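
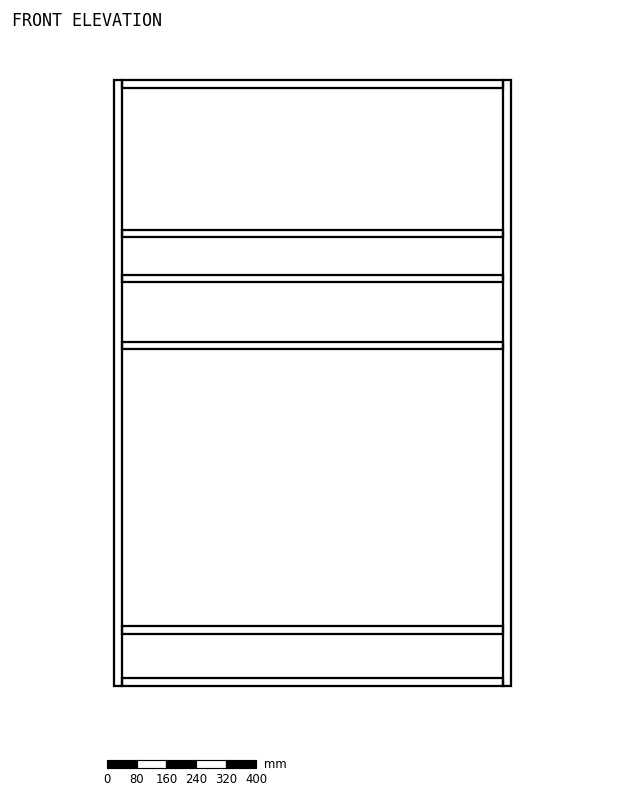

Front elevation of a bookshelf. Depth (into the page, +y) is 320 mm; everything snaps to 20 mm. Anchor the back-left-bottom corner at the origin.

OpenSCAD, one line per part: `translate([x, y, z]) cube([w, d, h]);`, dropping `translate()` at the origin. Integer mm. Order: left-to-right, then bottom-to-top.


cube([20, 320, 1620]);
translate([20, 0, 0]) cube([1020, 320, 20]);
translate([20, 0, 140]) cube([1020, 320, 20]);
translate([20, 0, 900]) cube([1020, 320, 20]);
translate([20, 0, 1080]) cube([1020, 320, 20]);
translate([20, 0, 1200]) cube([1020, 320, 20]);
translate([20, 0, 1600]) cube([1020, 320, 20]);
translate([1040, 0, 0]) cube([20, 320, 1620]);


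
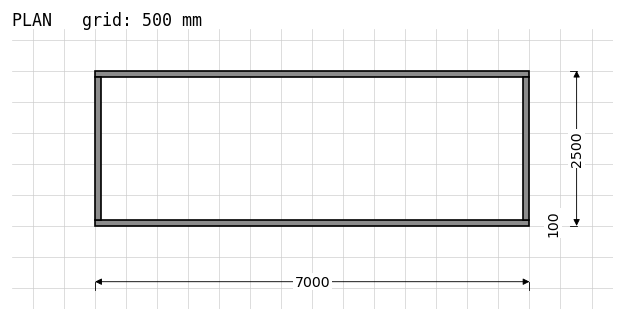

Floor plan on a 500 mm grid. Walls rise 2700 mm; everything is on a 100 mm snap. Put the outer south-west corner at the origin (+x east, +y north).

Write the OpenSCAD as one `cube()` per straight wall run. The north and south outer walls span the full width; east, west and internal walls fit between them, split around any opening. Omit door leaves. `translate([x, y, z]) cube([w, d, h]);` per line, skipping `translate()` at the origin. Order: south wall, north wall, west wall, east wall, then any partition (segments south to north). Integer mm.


cube([7000, 100, 2700]);
translate([0, 2400, 0]) cube([7000, 100, 2700]);
translate([0, 100, 0]) cube([100, 2300, 2700]);
translate([6900, 100, 0]) cube([100, 2300, 2700]);


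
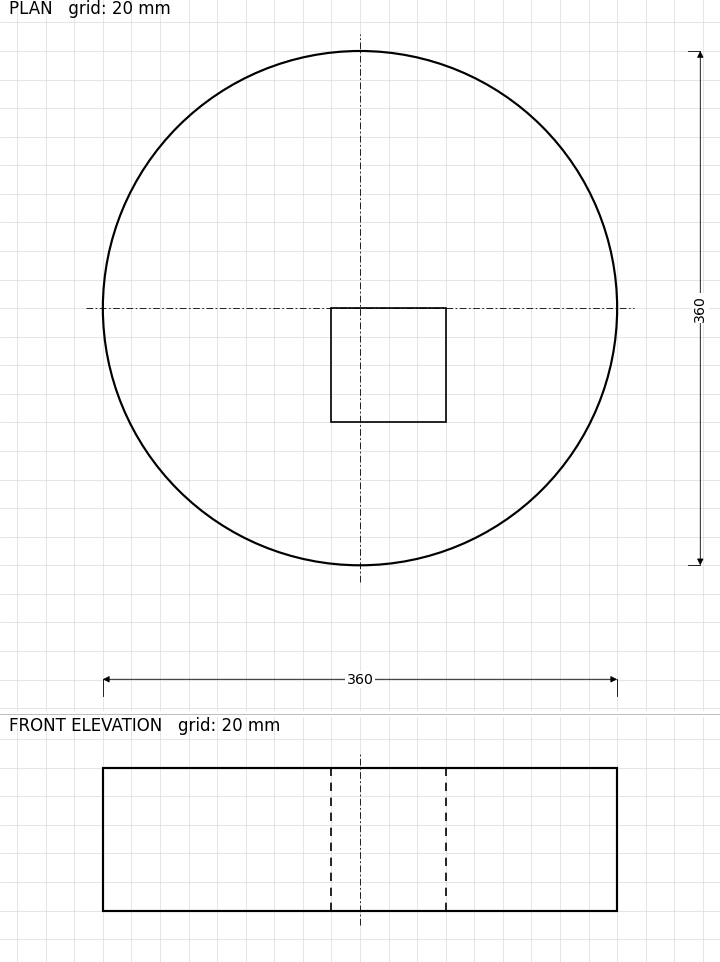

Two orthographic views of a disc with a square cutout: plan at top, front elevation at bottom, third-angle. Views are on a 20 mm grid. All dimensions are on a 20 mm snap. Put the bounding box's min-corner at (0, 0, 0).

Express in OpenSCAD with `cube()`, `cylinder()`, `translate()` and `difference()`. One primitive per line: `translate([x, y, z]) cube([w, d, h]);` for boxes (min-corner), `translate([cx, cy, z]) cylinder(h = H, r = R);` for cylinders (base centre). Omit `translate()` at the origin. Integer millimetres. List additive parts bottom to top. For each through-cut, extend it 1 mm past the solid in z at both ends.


difference() {
  translate([180, 180, 0]) cylinder(h = 100, r = 180);
  translate([160, 100, -1]) cube([80, 80, 102]);
}


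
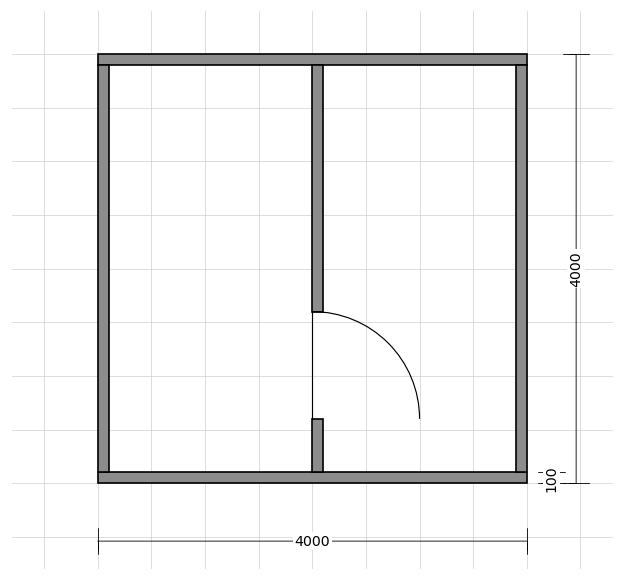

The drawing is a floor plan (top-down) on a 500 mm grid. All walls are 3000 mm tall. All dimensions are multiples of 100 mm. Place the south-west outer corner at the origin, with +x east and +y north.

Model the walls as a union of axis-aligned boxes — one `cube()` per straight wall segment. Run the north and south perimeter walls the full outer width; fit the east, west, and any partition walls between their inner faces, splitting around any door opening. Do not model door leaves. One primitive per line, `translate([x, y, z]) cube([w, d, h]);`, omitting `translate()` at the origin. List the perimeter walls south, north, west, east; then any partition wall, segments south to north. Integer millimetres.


cube([4000, 100, 3000]);
translate([0, 3900, 0]) cube([4000, 100, 3000]);
translate([0, 100, 0]) cube([100, 3800, 3000]);
translate([3900, 100, 0]) cube([100, 3800, 3000]);
translate([2000, 100, 0]) cube([100, 500, 3000]);
translate([2000, 1600, 0]) cube([100, 2300, 3000]);


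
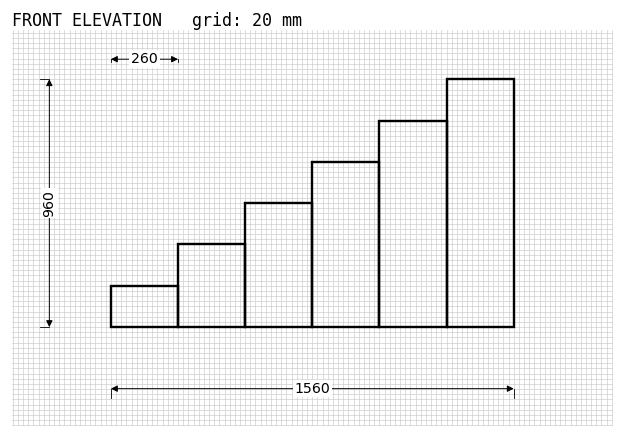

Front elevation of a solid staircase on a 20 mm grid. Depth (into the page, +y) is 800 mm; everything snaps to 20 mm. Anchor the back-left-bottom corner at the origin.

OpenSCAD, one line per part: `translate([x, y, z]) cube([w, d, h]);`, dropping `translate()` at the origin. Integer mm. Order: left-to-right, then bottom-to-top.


cube([260, 800, 160]);
translate([260, 0, 0]) cube([260, 800, 320]);
translate([520, 0, 0]) cube([260, 800, 480]);
translate([780, 0, 0]) cube([260, 800, 640]);
translate([1040, 0, 0]) cube([260, 800, 800]);
translate([1300, 0, 0]) cube([260, 800, 960]);


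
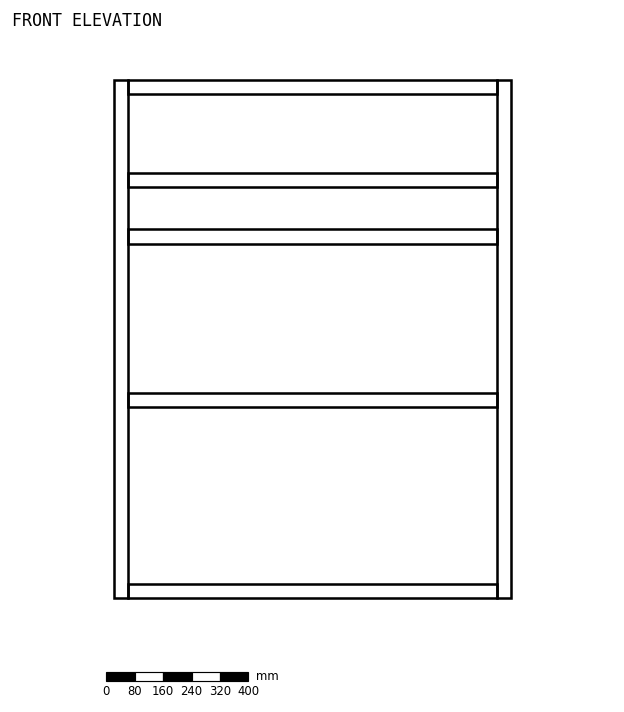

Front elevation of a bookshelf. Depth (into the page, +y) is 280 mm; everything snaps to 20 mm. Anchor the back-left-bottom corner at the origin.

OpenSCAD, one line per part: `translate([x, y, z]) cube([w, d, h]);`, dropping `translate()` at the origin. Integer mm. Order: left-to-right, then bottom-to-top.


cube([40, 280, 1460]);
translate([40, 0, 0]) cube([1040, 280, 40]);
translate([40, 0, 540]) cube([1040, 280, 40]);
translate([40, 0, 1000]) cube([1040, 280, 40]);
translate([40, 0, 1160]) cube([1040, 280, 40]);
translate([40, 0, 1420]) cube([1040, 280, 40]);
translate([1080, 0, 0]) cube([40, 280, 1460]);


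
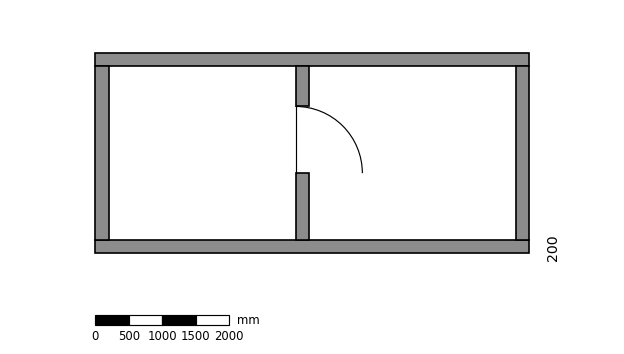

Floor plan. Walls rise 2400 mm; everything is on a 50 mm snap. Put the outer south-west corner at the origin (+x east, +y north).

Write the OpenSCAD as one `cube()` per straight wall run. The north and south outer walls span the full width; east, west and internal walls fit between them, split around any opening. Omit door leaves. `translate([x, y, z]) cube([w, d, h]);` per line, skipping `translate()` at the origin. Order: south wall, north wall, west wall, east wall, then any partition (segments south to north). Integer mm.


cube([6500, 200, 2400]);
translate([0, 2800, 0]) cube([6500, 200, 2400]);
translate([0, 200, 0]) cube([200, 2600, 2400]);
translate([6300, 200, 0]) cube([200, 2600, 2400]);
translate([3000, 200, 0]) cube([200, 1000, 2400]);
translate([3000, 2200, 0]) cube([200, 600, 2400]);


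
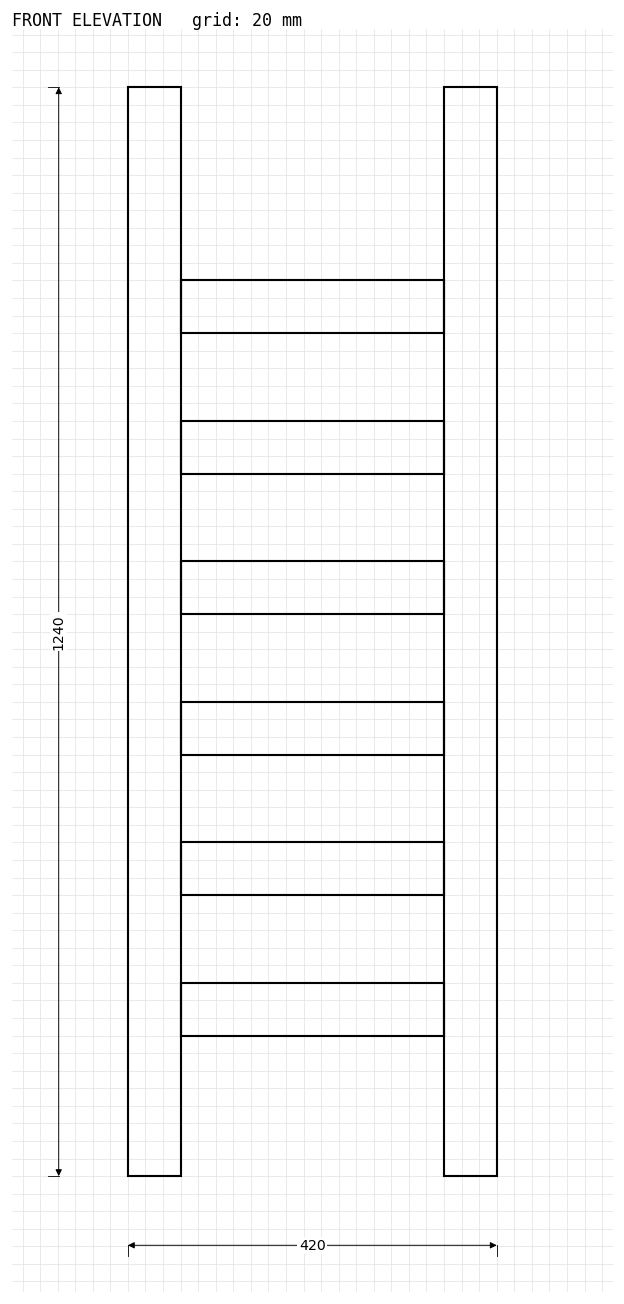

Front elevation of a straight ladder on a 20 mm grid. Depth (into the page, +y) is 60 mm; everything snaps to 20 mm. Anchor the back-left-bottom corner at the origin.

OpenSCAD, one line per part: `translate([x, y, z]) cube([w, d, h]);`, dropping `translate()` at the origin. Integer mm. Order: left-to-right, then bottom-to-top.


cube([60, 60, 1240]);
translate([60, 0, 160]) cube([300, 60, 60]);
translate([60, 0, 320]) cube([300, 60, 60]);
translate([60, 0, 480]) cube([300, 60, 60]);
translate([60, 0, 640]) cube([300, 60, 60]);
translate([60, 0, 800]) cube([300, 60, 60]);
translate([60, 0, 960]) cube([300, 60, 60]);
translate([360, 0, 0]) cube([60, 60, 1240]);


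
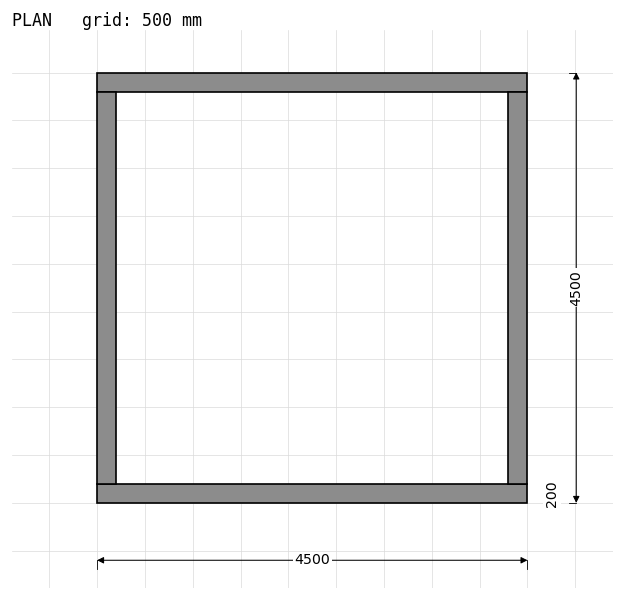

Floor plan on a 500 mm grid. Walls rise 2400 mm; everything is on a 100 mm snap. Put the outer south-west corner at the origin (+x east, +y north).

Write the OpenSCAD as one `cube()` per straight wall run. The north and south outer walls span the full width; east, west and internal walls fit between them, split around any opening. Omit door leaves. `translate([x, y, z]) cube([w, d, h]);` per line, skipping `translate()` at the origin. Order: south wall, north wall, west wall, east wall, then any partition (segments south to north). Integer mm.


cube([4500, 200, 2400]);
translate([0, 4300, 0]) cube([4500, 200, 2400]);
translate([0, 200, 0]) cube([200, 4100, 2400]);
translate([4300, 200, 0]) cube([200, 4100, 2400]);


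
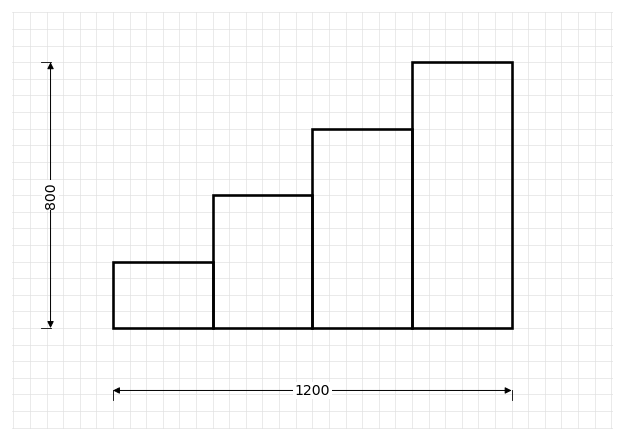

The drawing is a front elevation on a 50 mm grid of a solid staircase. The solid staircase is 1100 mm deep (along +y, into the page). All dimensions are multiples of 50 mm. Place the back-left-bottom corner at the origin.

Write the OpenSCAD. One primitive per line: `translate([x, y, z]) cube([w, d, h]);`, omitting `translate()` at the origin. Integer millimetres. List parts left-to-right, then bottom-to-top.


cube([300, 1100, 200]);
translate([300, 0, 0]) cube([300, 1100, 400]);
translate([600, 0, 0]) cube([300, 1100, 600]);
translate([900, 0, 0]) cube([300, 1100, 800]);


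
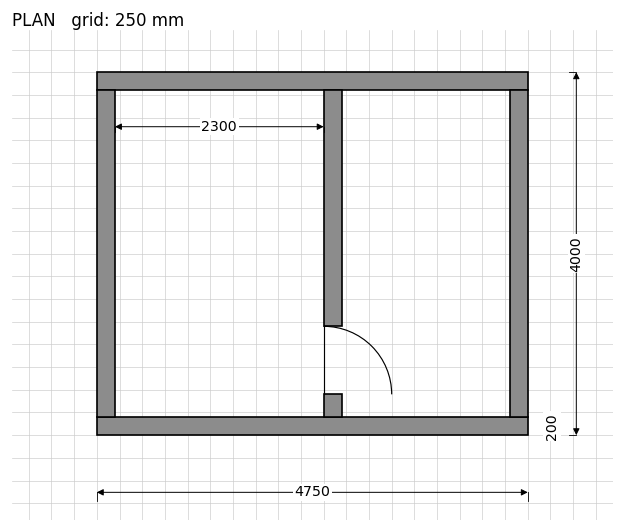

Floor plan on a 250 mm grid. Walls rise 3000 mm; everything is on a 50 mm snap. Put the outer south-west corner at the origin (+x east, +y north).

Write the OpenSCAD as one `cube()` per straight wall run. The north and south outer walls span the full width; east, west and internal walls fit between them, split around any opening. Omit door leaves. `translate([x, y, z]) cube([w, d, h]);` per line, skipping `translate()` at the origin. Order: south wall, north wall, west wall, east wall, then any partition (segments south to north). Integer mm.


cube([4750, 200, 3000]);
translate([0, 3800, 0]) cube([4750, 200, 3000]);
translate([0, 200, 0]) cube([200, 3600, 3000]);
translate([4550, 200, 0]) cube([200, 3600, 3000]);
translate([2500, 200, 0]) cube([200, 250, 3000]);
translate([2500, 1200, 0]) cube([200, 2600, 3000]);


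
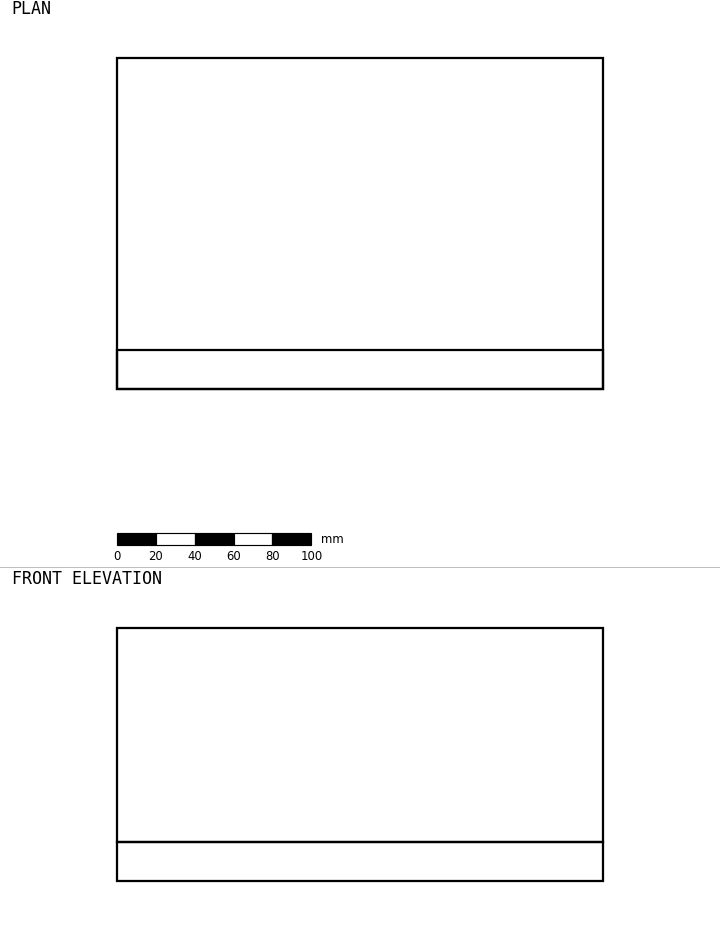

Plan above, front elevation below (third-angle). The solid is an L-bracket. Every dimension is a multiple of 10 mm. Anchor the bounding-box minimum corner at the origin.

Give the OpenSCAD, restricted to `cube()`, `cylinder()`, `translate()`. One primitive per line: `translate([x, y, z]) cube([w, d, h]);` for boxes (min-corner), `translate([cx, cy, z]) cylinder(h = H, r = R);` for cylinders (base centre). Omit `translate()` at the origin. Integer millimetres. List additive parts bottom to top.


cube([250, 170, 20]);
translate([0, 0, 20]) cube([250, 20, 110]);


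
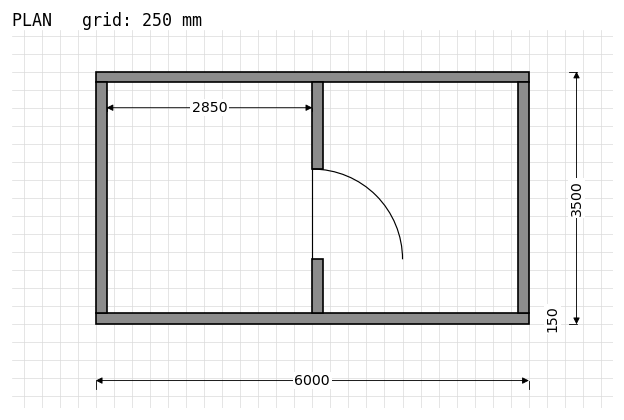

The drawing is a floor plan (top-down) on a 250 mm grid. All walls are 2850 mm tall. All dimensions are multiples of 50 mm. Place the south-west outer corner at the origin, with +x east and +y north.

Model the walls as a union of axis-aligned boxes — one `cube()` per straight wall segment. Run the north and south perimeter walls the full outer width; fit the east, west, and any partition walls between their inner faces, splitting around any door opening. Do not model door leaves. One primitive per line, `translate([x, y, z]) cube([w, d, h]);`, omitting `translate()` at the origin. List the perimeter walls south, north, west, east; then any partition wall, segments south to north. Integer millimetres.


cube([6000, 150, 2850]);
translate([0, 3350, 0]) cube([6000, 150, 2850]);
translate([0, 150, 0]) cube([150, 3200, 2850]);
translate([5850, 150, 0]) cube([150, 3200, 2850]);
translate([3000, 150, 0]) cube([150, 750, 2850]);
translate([3000, 2150, 0]) cube([150, 1200, 2850]);


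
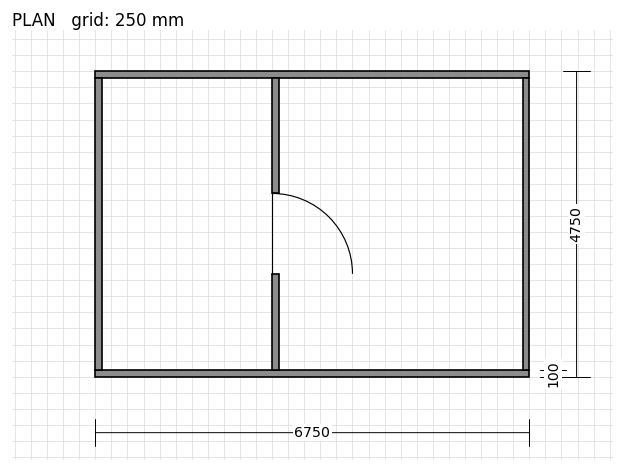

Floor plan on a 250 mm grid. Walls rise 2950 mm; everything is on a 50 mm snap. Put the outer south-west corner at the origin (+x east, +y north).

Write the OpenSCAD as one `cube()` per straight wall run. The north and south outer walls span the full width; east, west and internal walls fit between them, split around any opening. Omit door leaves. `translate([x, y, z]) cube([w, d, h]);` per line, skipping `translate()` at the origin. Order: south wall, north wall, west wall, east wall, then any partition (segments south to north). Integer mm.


cube([6750, 100, 2950]);
translate([0, 4650, 0]) cube([6750, 100, 2950]);
translate([0, 100, 0]) cube([100, 4550, 2950]);
translate([6650, 100, 0]) cube([100, 4550, 2950]);
translate([2750, 100, 0]) cube([100, 1500, 2950]);
translate([2750, 2850, 0]) cube([100, 1800, 2950]);


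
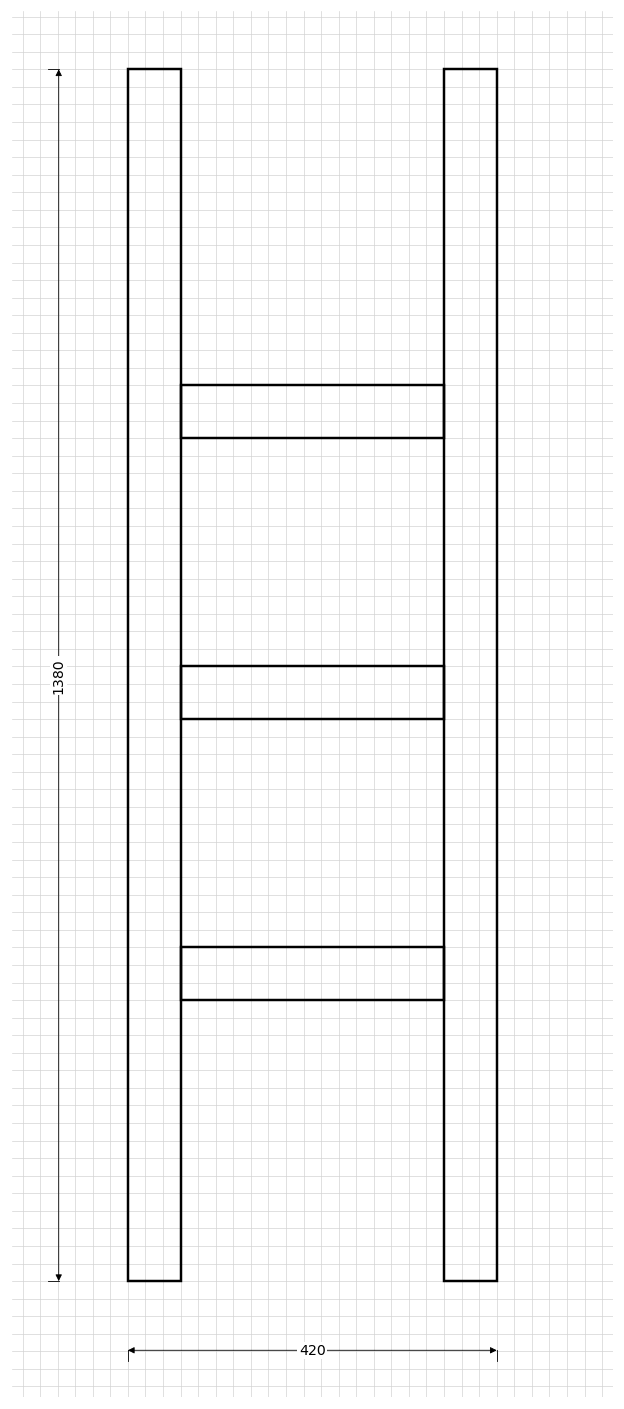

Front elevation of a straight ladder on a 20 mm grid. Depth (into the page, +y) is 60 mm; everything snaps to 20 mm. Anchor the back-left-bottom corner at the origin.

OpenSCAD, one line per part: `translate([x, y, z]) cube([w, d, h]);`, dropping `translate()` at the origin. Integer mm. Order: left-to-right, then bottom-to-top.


cube([60, 60, 1380]);
translate([60, 0, 320]) cube([300, 60, 60]);
translate([60, 0, 640]) cube([300, 60, 60]);
translate([60, 0, 960]) cube([300, 60, 60]);
translate([360, 0, 0]) cube([60, 60, 1380]);


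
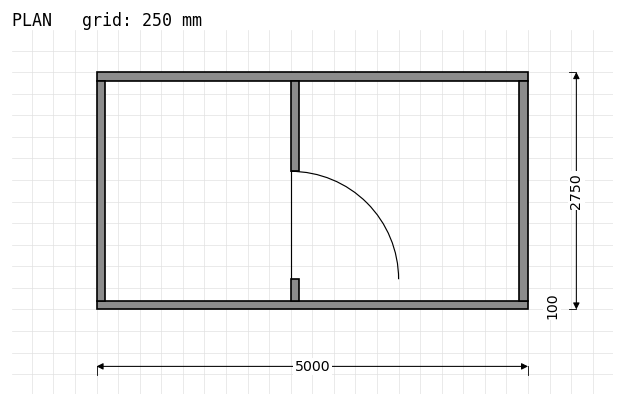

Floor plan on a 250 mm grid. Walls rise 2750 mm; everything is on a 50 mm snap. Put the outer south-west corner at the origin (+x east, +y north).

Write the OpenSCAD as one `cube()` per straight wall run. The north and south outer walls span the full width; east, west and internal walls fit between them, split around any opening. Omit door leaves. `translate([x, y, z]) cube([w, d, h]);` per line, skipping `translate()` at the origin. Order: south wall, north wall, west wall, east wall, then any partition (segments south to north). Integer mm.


cube([5000, 100, 2750]);
translate([0, 2650, 0]) cube([5000, 100, 2750]);
translate([0, 100, 0]) cube([100, 2550, 2750]);
translate([4900, 100, 0]) cube([100, 2550, 2750]);
translate([2250, 100, 0]) cube([100, 250, 2750]);
translate([2250, 1600, 0]) cube([100, 1050, 2750]);


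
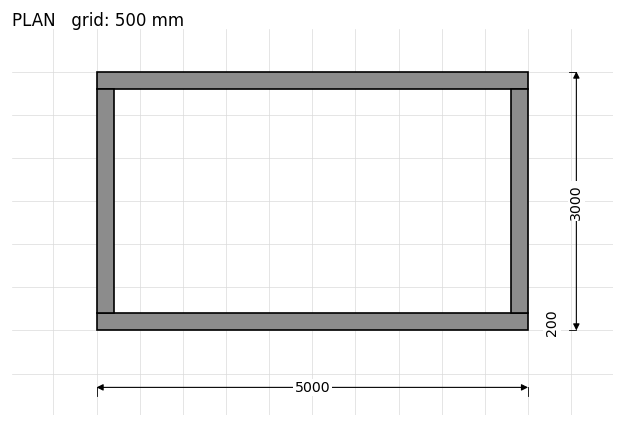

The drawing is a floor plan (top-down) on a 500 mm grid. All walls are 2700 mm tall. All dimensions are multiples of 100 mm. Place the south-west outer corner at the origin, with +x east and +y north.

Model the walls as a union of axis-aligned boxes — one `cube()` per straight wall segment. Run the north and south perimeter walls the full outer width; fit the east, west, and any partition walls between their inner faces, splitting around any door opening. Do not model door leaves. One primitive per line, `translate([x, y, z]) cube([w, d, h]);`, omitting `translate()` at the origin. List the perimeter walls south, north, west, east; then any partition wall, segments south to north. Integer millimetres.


cube([5000, 200, 2700]);
translate([0, 2800, 0]) cube([5000, 200, 2700]);
translate([0, 200, 0]) cube([200, 2600, 2700]);
translate([4800, 200, 0]) cube([200, 2600, 2700]);


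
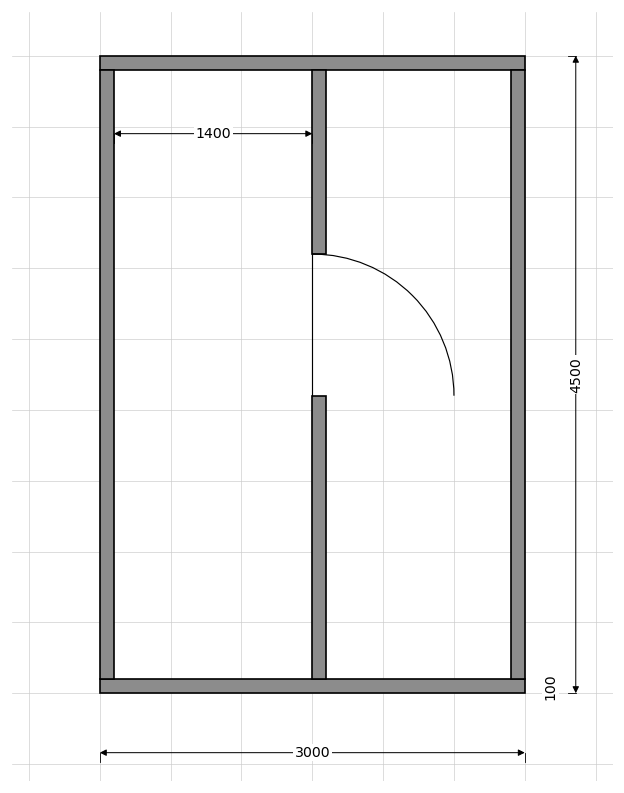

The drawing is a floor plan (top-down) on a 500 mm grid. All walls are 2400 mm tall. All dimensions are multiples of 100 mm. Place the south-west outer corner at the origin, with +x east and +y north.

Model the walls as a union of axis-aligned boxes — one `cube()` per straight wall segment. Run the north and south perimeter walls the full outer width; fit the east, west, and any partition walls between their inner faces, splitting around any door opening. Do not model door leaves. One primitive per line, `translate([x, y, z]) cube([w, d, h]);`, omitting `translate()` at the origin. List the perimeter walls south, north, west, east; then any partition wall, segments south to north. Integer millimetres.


cube([3000, 100, 2400]);
translate([0, 4400, 0]) cube([3000, 100, 2400]);
translate([0, 100, 0]) cube([100, 4300, 2400]);
translate([2900, 100, 0]) cube([100, 4300, 2400]);
translate([1500, 100, 0]) cube([100, 2000, 2400]);
translate([1500, 3100, 0]) cube([100, 1300, 2400]);


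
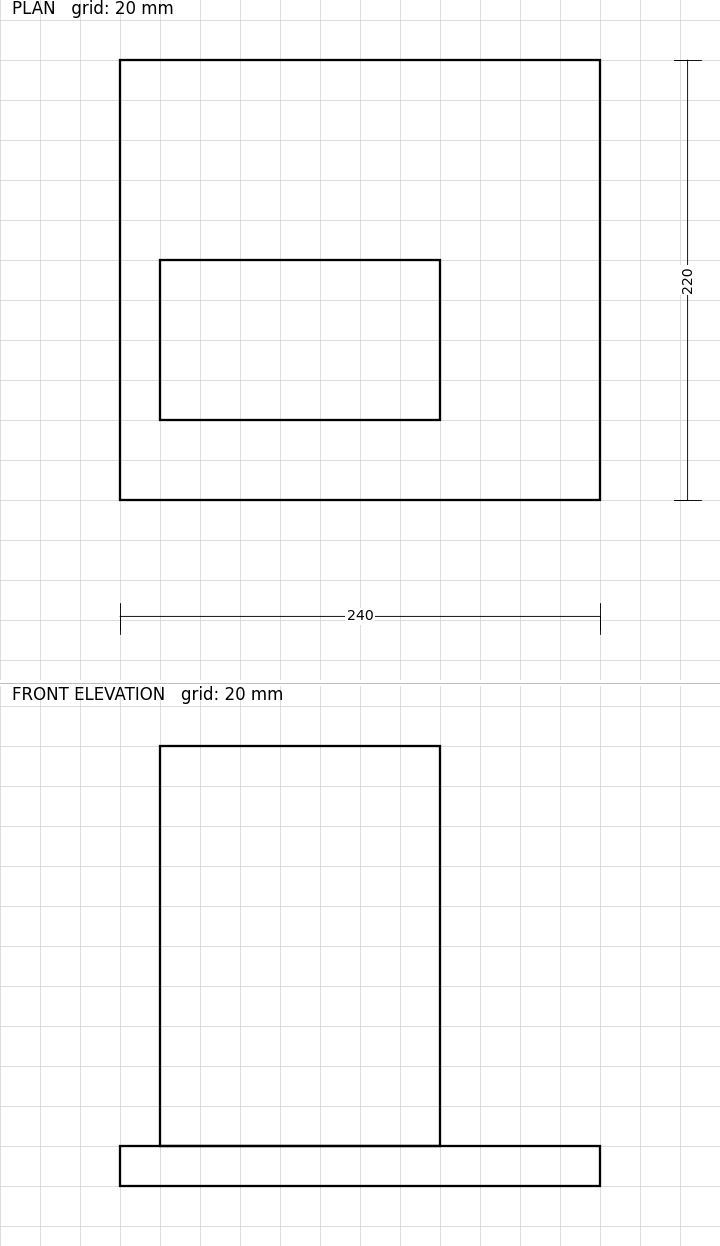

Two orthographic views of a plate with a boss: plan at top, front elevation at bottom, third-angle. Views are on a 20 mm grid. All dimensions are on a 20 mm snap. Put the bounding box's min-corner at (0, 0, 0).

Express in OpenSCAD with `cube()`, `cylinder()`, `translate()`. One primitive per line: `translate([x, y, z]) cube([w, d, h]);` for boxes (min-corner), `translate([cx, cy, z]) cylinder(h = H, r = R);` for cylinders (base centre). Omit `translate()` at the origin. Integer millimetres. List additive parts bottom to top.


cube([240, 220, 20]);
translate([20, 40, 20]) cube([140, 80, 200]);


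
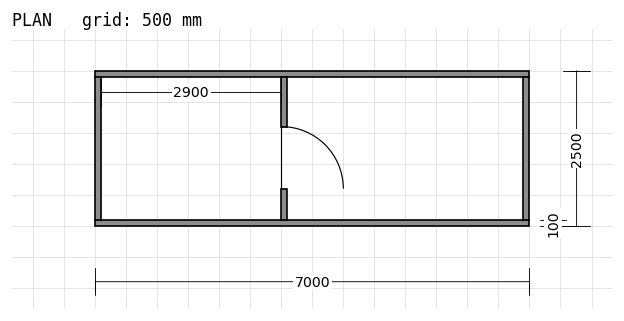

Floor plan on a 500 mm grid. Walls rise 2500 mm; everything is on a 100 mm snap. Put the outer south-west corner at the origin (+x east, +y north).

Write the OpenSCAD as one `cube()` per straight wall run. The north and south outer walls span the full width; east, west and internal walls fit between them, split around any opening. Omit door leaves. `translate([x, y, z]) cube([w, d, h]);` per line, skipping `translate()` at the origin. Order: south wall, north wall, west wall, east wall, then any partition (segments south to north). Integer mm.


cube([7000, 100, 2500]);
translate([0, 2400, 0]) cube([7000, 100, 2500]);
translate([0, 100, 0]) cube([100, 2300, 2500]);
translate([6900, 100, 0]) cube([100, 2300, 2500]);
translate([3000, 100, 0]) cube([100, 500, 2500]);
translate([3000, 1600, 0]) cube([100, 800, 2500]);


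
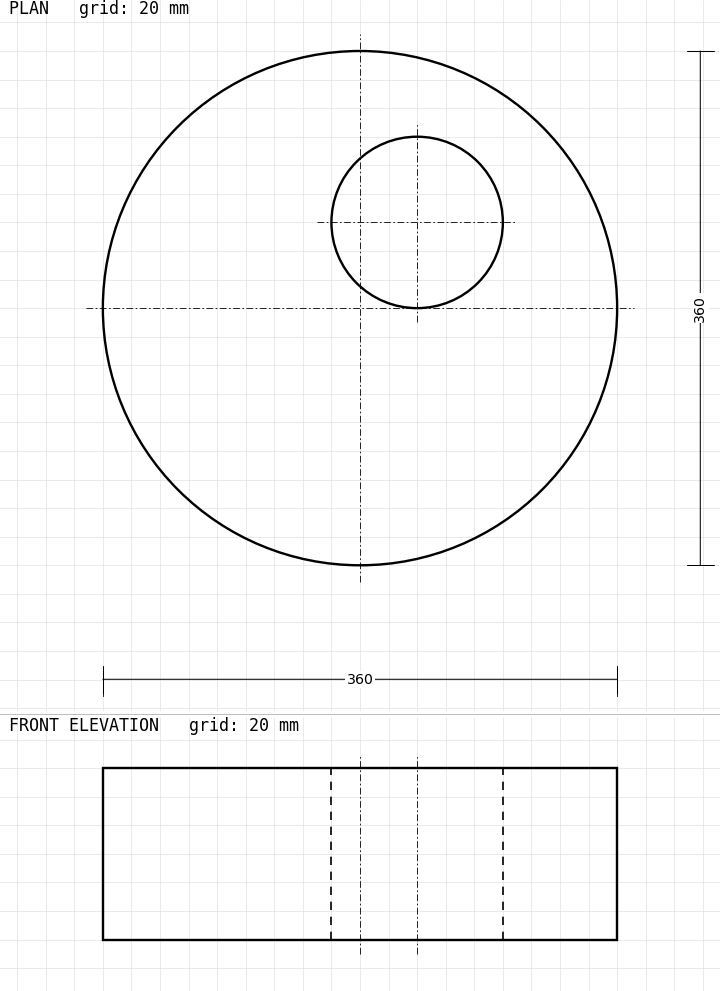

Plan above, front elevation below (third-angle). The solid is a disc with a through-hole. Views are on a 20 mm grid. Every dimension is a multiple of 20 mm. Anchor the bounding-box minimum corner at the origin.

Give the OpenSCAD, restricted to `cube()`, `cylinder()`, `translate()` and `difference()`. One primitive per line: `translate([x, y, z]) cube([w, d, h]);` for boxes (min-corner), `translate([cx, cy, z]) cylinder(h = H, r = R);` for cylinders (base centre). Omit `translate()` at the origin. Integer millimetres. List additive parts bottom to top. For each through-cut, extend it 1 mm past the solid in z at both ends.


difference() {
  translate([180, 180, 0]) cylinder(h = 120, r = 180);
  translate([220, 240, -1]) cylinder(h = 122, r = 60);
}


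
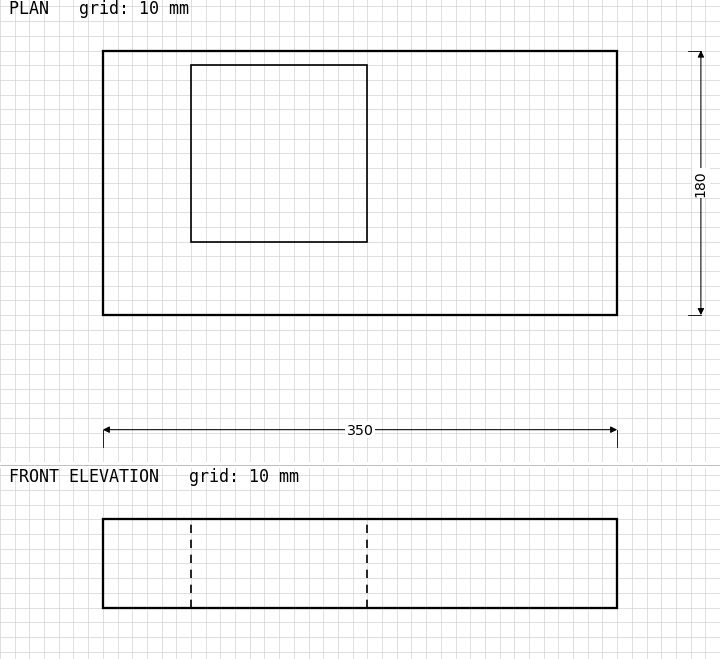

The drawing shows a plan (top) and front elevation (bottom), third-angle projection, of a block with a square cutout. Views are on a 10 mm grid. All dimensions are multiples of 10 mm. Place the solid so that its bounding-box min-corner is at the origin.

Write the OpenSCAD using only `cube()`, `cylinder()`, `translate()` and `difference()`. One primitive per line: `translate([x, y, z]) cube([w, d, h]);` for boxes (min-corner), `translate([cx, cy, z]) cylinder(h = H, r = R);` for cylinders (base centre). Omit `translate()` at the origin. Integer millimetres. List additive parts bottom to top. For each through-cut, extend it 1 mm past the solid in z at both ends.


difference() {
  cube([350, 180, 60]);
  translate([60, 50, -1]) cube([120, 120, 62]);
}


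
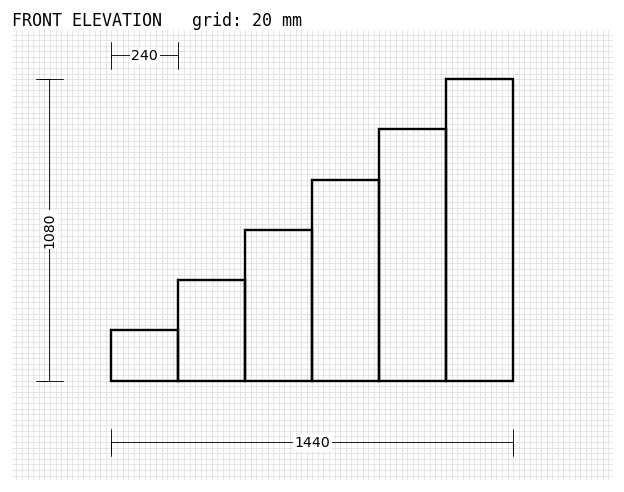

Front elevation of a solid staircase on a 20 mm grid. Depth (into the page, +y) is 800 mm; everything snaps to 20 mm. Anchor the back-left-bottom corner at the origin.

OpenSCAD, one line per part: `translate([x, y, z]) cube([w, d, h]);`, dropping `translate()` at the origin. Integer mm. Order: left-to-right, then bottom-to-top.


cube([240, 800, 180]);
translate([240, 0, 0]) cube([240, 800, 360]);
translate([480, 0, 0]) cube([240, 800, 540]);
translate([720, 0, 0]) cube([240, 800, 720]);
translate([960, 0, 0]) cube([240, 800, 900]);
translate([1200, 0, 0]) cube([240, 800, 1080]);


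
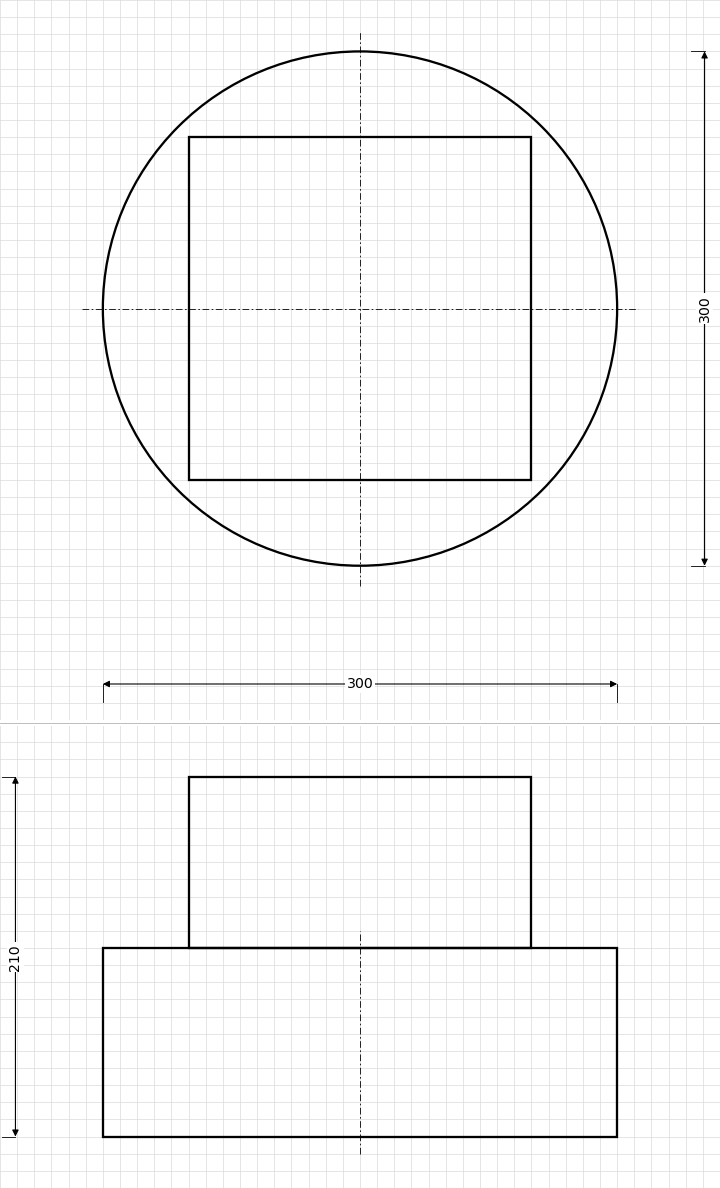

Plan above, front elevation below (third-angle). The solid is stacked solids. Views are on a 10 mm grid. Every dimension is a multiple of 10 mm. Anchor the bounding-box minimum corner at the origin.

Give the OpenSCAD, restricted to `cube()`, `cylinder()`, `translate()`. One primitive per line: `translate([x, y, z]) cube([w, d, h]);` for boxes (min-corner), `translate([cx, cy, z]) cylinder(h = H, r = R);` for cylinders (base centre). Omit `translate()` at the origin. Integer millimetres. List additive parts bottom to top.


translate([150, 150, 0]) cylinder(h = 110, r = 150);
translate([50, 50, 110]) cube([200, 200, 100]);


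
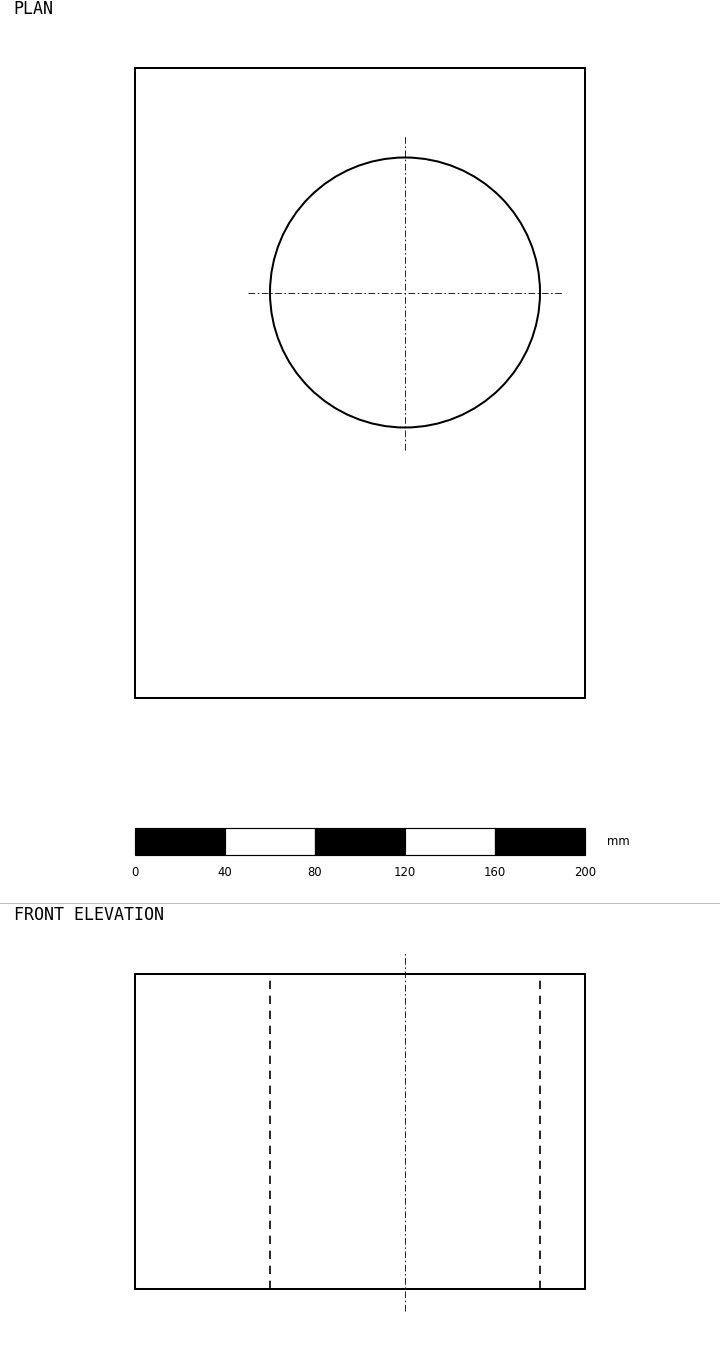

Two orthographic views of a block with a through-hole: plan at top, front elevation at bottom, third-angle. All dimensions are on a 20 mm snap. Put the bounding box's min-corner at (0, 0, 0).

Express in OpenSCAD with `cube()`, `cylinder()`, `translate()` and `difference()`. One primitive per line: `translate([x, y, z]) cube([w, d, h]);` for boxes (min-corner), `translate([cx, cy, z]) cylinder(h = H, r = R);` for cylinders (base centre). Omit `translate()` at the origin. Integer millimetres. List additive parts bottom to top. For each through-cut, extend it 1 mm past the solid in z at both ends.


difference() {
  cube([200, 280, 140]);
  translate([120, 180, -1]) cylinder(h = 142, r = 60);
}


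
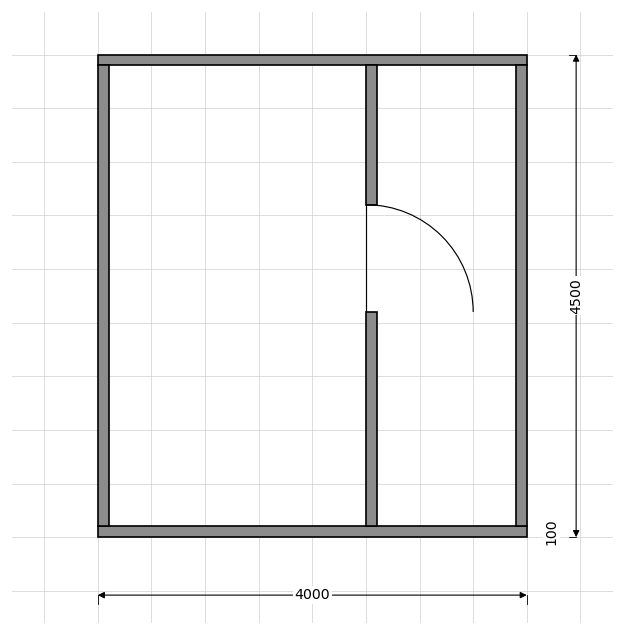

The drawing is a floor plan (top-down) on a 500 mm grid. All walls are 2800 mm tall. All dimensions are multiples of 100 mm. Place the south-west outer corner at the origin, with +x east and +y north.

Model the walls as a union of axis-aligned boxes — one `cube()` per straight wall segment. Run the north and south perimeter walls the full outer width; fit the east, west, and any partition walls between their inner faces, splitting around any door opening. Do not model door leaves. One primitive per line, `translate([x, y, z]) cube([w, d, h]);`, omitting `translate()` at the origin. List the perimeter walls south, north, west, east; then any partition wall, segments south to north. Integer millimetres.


cube([4000, 100, 2800]);
translate([0, 4400, 0]) cube([4000, 100, 2800]);
translate([0, 100, 0]) cube([100, 4300, 2800]);
translate([3900, 100, 0]) cube([100, 4300, 2800]);
translate([2500, 100, 0]) cube([100, 2000, 2800]);
translate([2500, 3100, 0]) cube([100, 1300, 2800]);


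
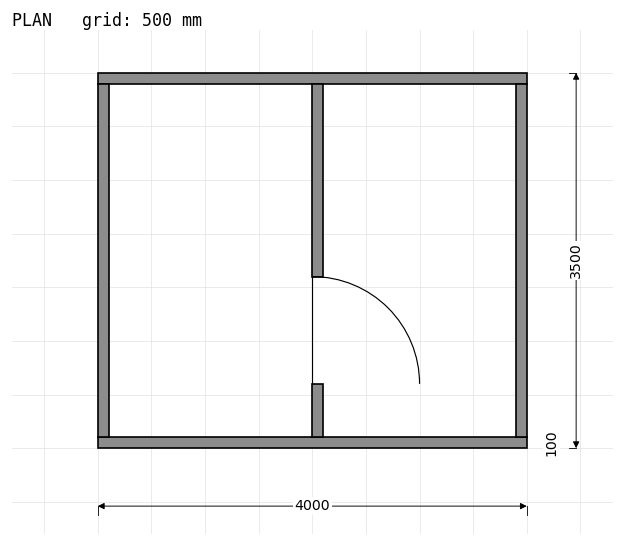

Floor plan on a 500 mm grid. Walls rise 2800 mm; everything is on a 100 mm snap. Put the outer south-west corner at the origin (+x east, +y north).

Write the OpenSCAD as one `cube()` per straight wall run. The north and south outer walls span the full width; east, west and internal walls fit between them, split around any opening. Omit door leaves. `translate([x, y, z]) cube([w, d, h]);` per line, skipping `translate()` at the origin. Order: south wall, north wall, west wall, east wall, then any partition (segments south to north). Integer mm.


cube([4000, 100, 2800]);
translate([0, 3400, 0]) cube([4000, 100, 2800]);
translate([0, 100, 0]) cube([100, 3300, 2800]);
translate([3900, 100, 0]) cube([100, 3300, 2800]);
translate([2000, 100, 0]) cube([100, 500, 2800]);
translate([2000, 1600, 0]) cube([100, 1800, 2800]);


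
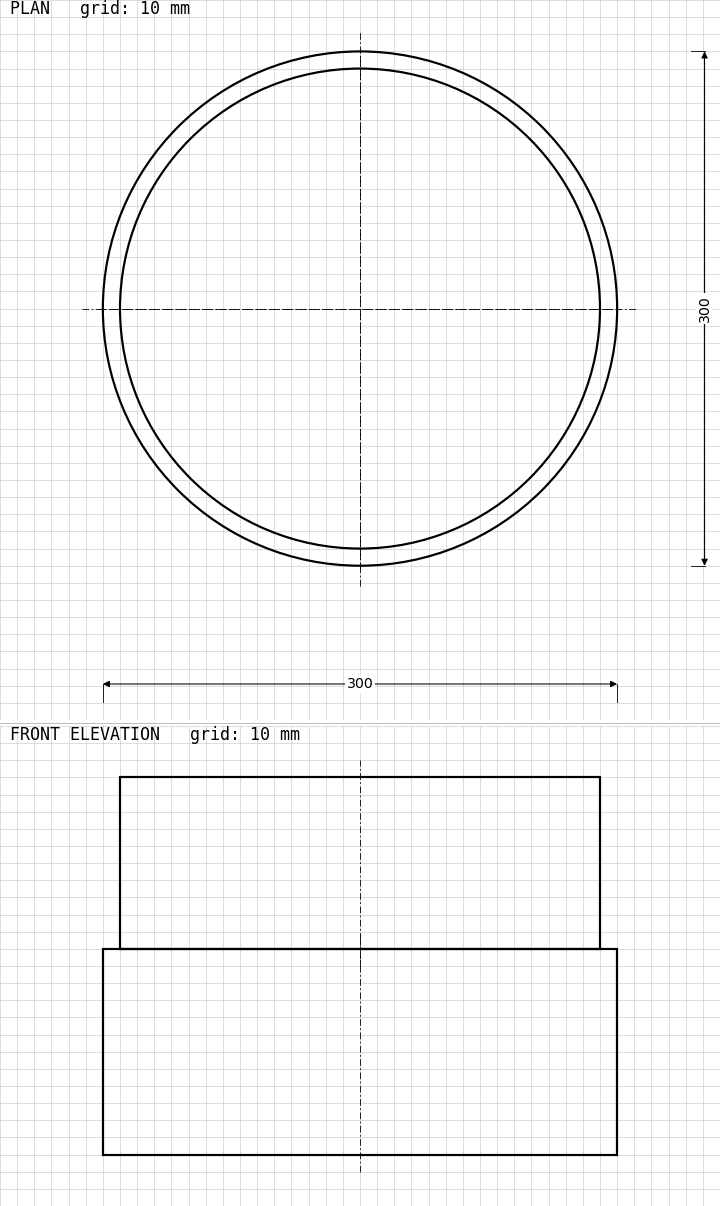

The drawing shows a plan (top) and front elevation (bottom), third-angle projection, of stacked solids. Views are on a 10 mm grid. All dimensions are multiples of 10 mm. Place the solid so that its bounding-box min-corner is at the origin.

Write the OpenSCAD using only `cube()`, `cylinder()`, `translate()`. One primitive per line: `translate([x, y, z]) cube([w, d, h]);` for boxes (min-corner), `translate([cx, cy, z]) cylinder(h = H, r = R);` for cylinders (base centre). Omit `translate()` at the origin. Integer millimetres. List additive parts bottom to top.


translate([150, 150, 0]) cylinder(h = 120, r = 150);
translate([150, 150, 120]) cylinder(h = 100, r = 140);


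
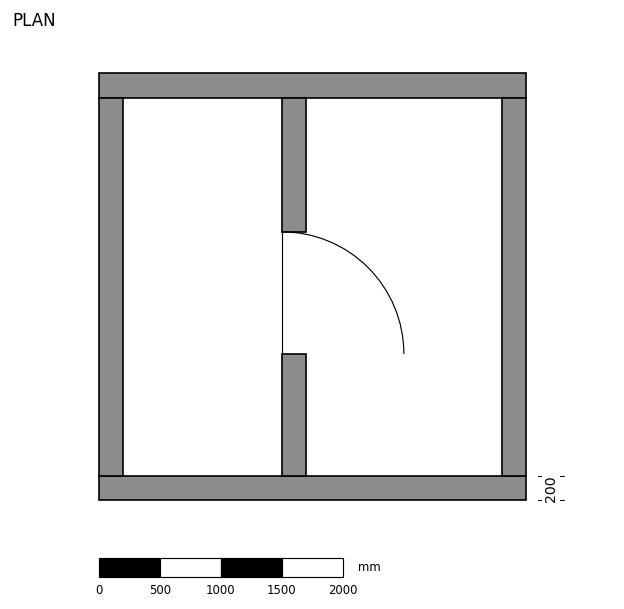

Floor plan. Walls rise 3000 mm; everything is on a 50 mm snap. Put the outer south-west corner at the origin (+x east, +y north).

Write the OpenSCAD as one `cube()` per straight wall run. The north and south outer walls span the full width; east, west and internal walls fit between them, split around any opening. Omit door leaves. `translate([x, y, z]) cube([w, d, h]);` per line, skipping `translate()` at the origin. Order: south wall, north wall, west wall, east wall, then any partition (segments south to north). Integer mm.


cube([3500, 200, 3000]);
translate([0, 3300, 0]) cube([3500, 200, 3000]);
translate([0, 200, 0]) cube([200, 3100, 3000]);
translate([3300, 200, 0]) cube([200, 3100, 3000]);
translate([1500, 200, 0]) cube([200, 1000, 3000]);
translate([1500, 2200, 0]) cube([200, 1100, 3000]);


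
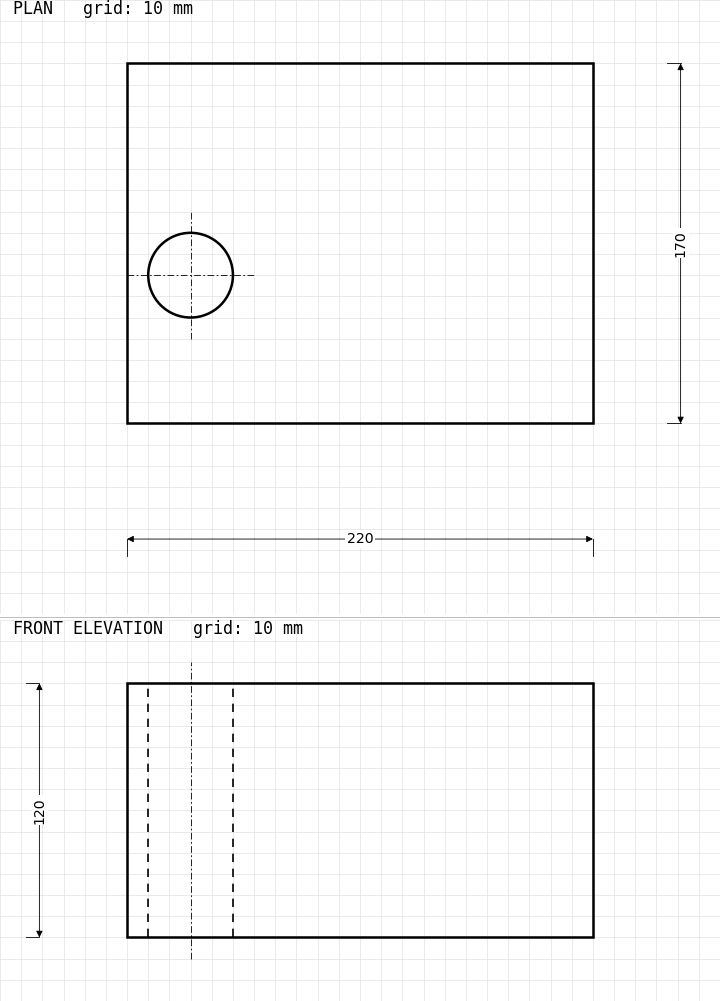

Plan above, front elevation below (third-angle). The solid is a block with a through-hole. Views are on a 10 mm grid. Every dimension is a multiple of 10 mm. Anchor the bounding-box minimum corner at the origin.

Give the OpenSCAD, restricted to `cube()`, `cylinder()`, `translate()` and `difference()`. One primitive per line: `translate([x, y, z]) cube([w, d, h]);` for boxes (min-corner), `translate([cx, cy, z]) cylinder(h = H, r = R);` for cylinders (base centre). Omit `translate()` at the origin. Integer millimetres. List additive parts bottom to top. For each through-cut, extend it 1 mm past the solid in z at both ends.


difference() {
  cube([220, 170, 120]);
  translate([30, 70, -1]) cylinder(h = 122, r = 20);
}


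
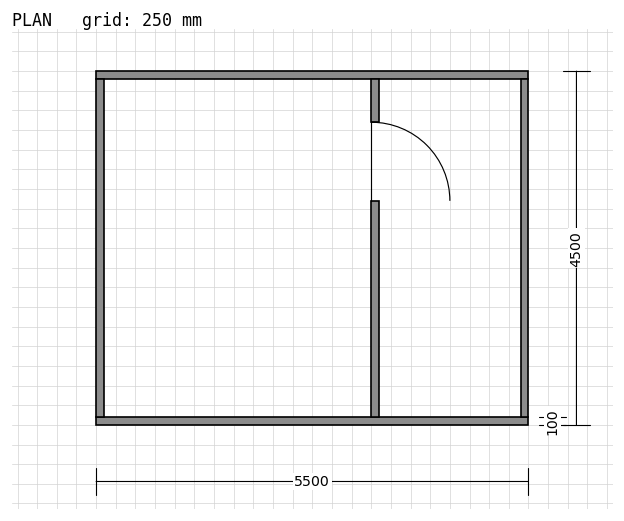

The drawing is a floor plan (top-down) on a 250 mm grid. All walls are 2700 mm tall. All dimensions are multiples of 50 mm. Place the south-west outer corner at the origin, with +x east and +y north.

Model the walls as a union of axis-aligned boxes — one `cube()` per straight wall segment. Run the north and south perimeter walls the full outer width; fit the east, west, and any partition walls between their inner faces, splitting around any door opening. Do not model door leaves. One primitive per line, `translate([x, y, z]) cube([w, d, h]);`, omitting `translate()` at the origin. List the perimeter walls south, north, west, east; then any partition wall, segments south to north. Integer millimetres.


cube([5500, 100, 2700]);
translate([0, 4400, 0]) cube([5500, 100, 2700]);
translate([0, 100, 0]) cube([100, 4300, 2700]);
translate([5400, 100, 0]) cube([100, 4300, 2700]);
translate([3500, 100, 0]) cube([100, 2750, 2700]);
translate([3500, 3850, 0]) cube([100, 550, 2700]);


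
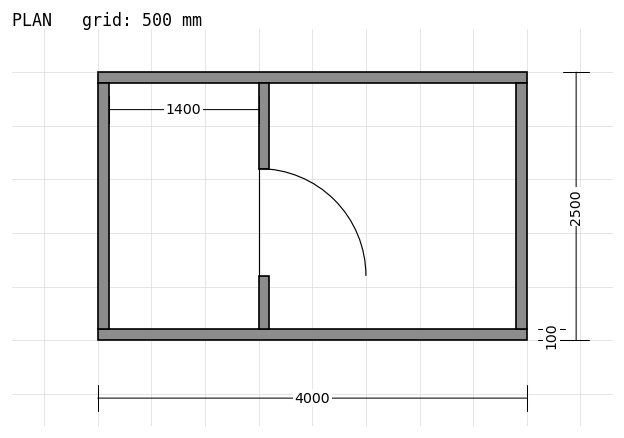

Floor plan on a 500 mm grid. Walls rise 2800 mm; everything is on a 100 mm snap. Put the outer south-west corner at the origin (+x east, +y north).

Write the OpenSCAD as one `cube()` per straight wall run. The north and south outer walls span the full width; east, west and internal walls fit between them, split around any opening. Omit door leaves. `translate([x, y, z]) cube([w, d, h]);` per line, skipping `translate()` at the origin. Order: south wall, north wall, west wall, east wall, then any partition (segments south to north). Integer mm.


cube([4000, 100, 2800]);
translate([0, 2400, 0]) cube([4000, 100, 2800]);
translate([0, 100, 0]) cube([100, 2300, 2800]);
translate([3900, 100, 0]) cube([100, 2300, 2800]);
translate([1500, 100, 0]) cube([100, 500, 2800]);
translate([1500, 1600, 0]) cube([100, 800, 2800]);


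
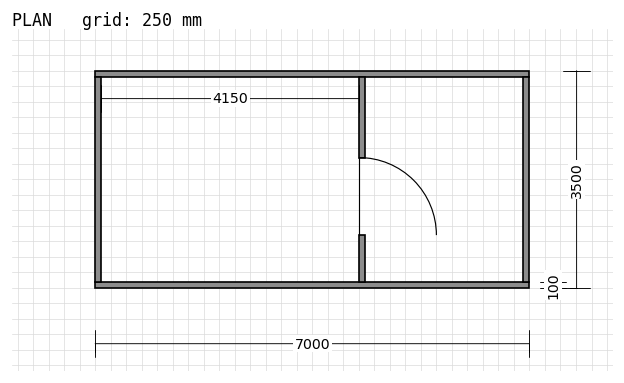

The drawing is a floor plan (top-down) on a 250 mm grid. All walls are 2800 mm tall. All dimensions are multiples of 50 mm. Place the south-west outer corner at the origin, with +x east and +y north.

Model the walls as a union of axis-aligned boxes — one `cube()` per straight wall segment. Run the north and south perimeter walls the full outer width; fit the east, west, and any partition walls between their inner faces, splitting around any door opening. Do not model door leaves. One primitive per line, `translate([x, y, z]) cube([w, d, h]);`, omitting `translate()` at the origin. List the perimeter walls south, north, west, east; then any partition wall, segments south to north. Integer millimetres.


cube([7000, 100, 2800]);
translate([0, 3400, 0]) cube([7000, 100, 2800]);
translate([0, 100, 0]) cube([100, 3300, 2800]);
translate([6900, 100, 0]) cube([100, 3300, 2800]);
translate([4250, 100, 0]) cube([100, 750, 2800]);
translate([4250, 2100, 0]) cube([100, 1300, 2800]);


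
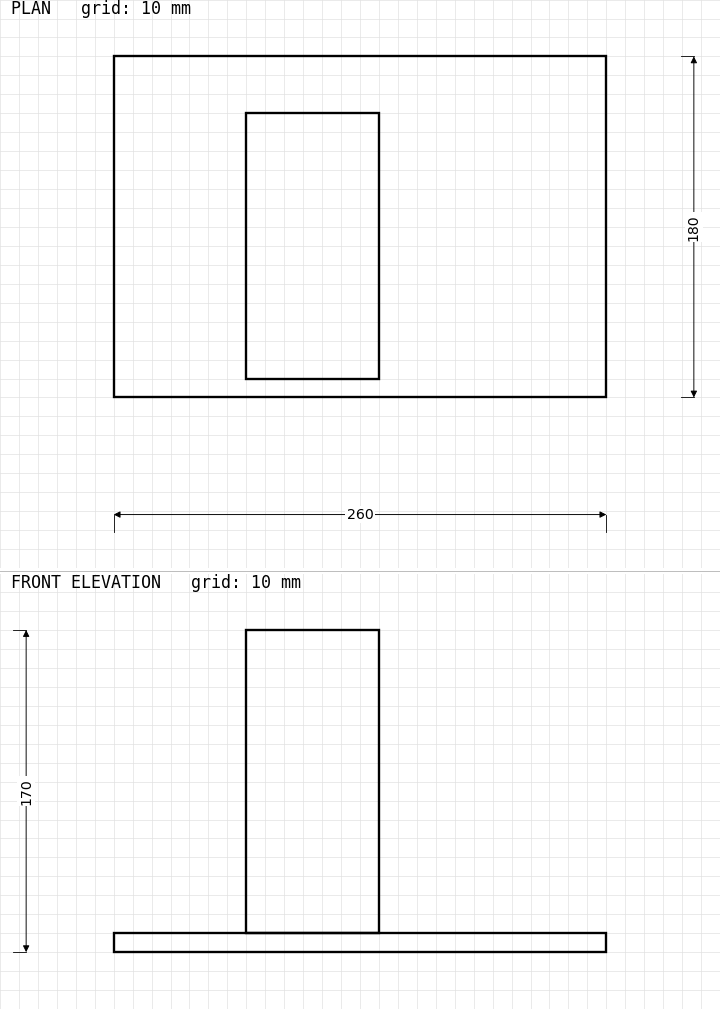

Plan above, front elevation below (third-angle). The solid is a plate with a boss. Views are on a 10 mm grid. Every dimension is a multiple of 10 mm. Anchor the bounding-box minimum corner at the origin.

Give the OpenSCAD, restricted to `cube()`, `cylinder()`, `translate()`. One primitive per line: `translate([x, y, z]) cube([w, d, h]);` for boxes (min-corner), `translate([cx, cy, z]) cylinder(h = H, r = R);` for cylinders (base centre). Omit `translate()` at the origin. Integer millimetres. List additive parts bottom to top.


cube([260, 180, 10]);
translate([70, 10, 10]) cube([70, 140, 160]);


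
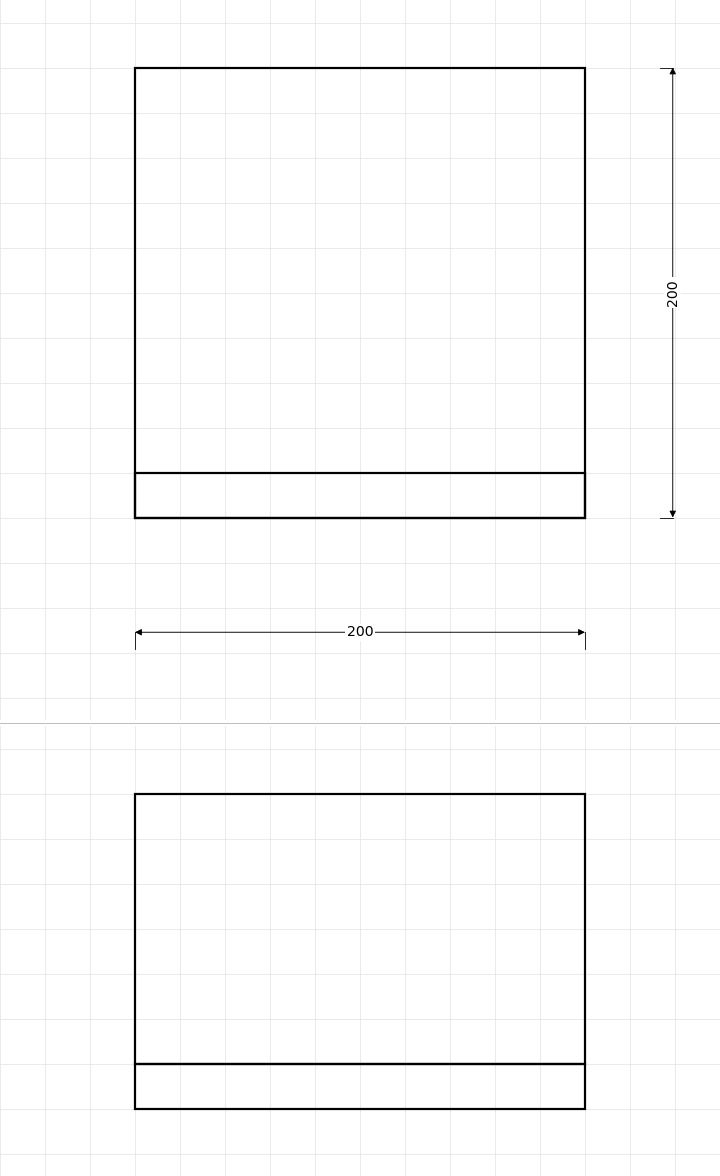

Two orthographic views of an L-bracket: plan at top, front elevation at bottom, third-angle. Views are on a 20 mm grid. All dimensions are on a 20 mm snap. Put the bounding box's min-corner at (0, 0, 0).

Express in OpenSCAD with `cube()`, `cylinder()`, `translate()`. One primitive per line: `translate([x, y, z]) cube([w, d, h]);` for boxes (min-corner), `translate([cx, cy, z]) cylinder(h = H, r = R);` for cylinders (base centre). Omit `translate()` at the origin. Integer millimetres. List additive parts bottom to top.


cube([200, 200, 20]);
translate([0, 0, 20]) cube([200, 20, 120]);


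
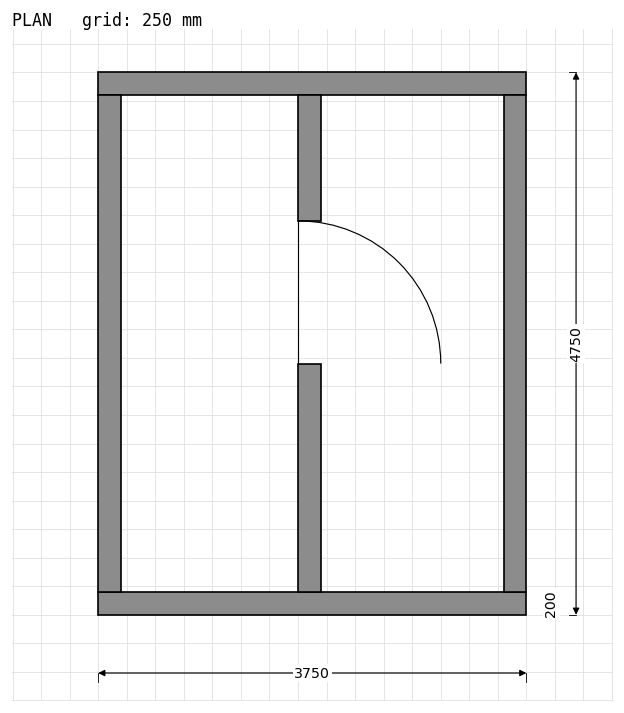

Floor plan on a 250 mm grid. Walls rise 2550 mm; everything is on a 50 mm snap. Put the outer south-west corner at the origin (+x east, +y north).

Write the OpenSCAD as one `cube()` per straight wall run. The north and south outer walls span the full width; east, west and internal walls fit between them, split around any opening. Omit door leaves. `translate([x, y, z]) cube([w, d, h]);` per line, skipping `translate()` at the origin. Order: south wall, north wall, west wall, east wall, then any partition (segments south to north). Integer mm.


cube([3750, 200, 2550]);
translate([0, 4550, 0]) cube([3750, 200, 2550]);
translate([0, 200, 0]) cube([200, 4350, 2550]);
translate([3550, 200, 0]) cube([200, 4350, 2550]);
translate([1750, 200, 0]) cube([200, 2000, 2550]);
translate([1750, 3450, 0]) cube([200, 1100, 2550]);


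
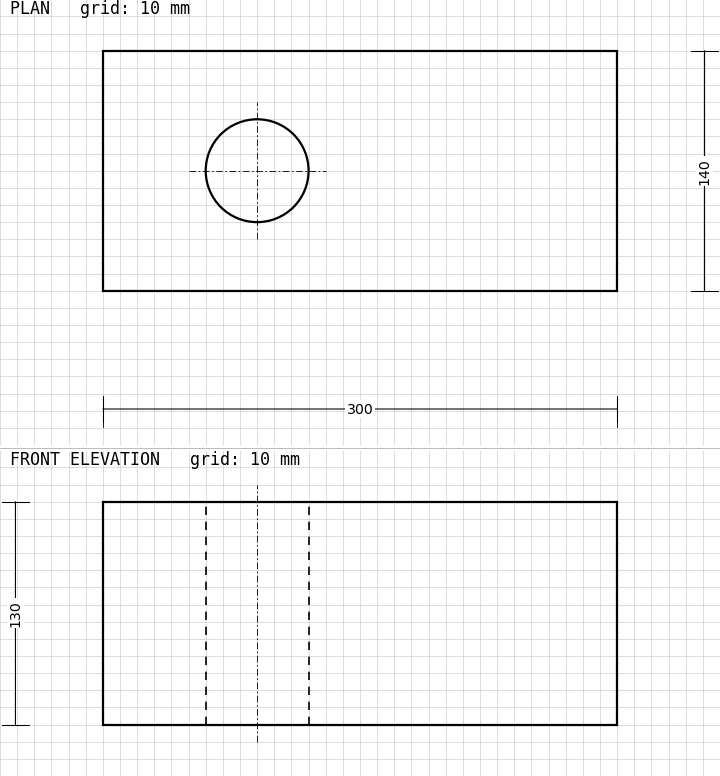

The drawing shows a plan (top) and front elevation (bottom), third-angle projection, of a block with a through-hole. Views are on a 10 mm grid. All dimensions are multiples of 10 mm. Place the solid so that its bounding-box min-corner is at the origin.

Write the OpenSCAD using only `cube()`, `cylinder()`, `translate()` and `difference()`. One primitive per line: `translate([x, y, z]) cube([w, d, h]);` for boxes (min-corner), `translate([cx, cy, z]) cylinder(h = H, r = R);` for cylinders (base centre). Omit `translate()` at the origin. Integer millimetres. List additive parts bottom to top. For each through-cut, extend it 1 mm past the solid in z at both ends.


difference() {
  cube([300, 140, 130]);
  translate([90, 70, -1]) cylinder(h = 132, r = 30);
}


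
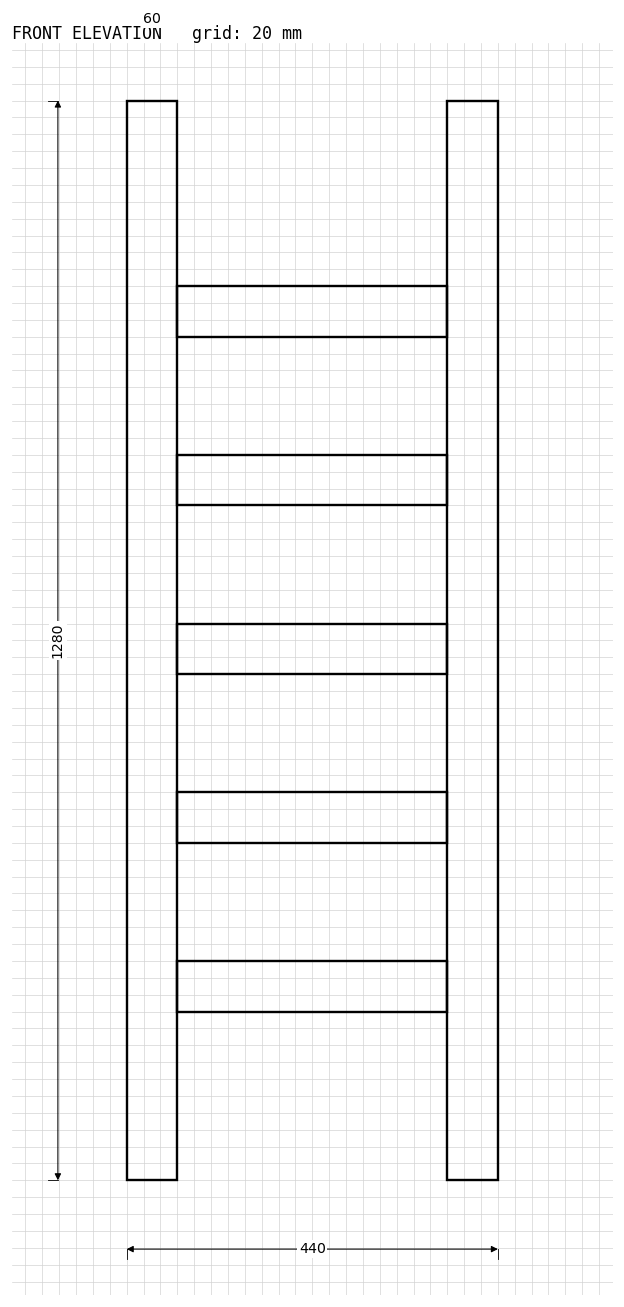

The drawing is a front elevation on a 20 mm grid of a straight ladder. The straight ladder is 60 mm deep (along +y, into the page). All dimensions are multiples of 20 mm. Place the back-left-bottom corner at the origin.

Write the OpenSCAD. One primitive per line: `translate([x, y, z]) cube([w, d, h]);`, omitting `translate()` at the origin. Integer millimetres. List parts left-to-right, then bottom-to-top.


cube([60, 60, 1280]);
translate([60, 0, 200]) cube([320, 60, 60]);
translate([60, 0, 400]) cube([320, 60, 60]);
translate([60, 0, 600]) cube([320, 60, 60]);
translate([60, 0, 800]) cube([320, 60, 60]);
translate([60, 0, 1000]) cube([320, 60, 60]);
translate([380, 0, 0]) cube([60, 60, 1280]);


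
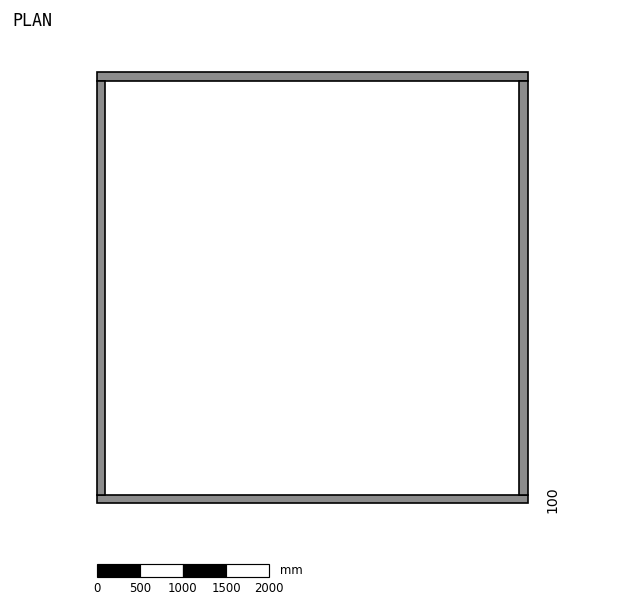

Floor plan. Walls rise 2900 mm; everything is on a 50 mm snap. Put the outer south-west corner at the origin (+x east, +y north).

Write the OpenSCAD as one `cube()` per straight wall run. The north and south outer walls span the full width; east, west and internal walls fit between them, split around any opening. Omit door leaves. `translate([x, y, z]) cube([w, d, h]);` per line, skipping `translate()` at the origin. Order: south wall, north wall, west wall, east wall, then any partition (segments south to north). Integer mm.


cube([5000, 100, 2900]);
translate([0, 4900, 0]) cube([5000, 100, 2900]);
translate([0, 100, 0]) cube([100, 4800, 2900]);
translate([4900, 100, 0]) cube([100, 4800, 2900]);


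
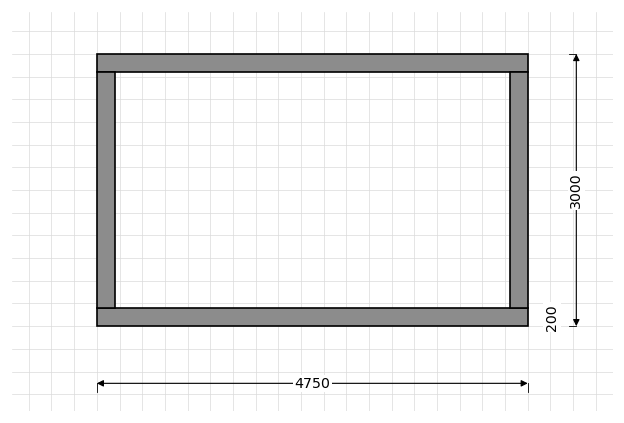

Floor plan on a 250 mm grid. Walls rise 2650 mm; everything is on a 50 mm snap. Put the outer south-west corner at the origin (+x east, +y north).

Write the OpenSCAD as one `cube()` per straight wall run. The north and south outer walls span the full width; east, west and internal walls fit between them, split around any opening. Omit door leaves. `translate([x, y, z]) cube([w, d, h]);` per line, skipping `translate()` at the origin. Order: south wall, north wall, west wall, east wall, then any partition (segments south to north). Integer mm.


cube([4750, 200, 2650]);
translate([0, 2800, 0]) cube([4750, 200, 2650]);
translate([0, 200, 0]) cube([200, 2600, 2650]);
translate([4550, 200, 0]) cube([200, 2600, 2650]);


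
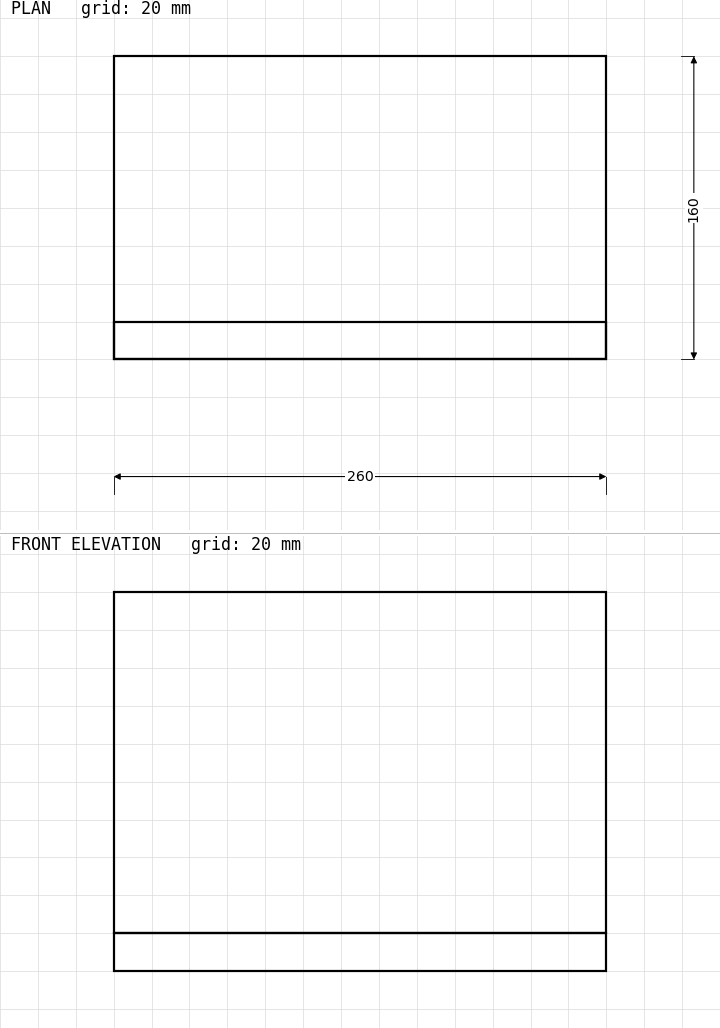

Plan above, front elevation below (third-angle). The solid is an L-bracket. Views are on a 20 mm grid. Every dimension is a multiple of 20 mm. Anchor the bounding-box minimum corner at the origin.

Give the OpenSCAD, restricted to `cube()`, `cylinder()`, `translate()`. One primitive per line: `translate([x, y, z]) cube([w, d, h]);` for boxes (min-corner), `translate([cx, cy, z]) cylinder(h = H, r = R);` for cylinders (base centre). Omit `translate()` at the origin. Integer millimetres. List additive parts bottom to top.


cube([260, 160, 20]);
translate([0, 0, 20]) cube([260, 20, 180]);
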